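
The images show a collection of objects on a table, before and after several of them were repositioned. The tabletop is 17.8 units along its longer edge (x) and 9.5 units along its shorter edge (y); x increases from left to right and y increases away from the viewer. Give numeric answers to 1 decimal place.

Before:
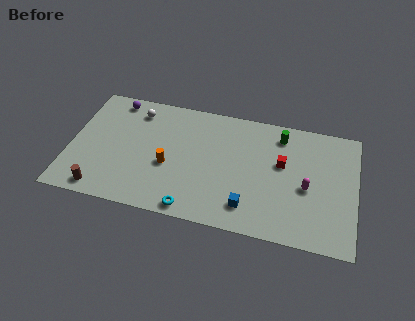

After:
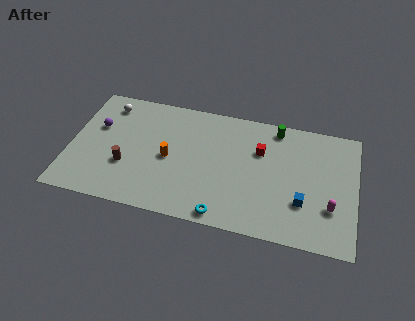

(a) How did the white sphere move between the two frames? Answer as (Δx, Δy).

(-1.8, 0.1)

From the two frames, the white sphere sits at roughly (3.9, 7.8) before and (2.1, 7.9) after.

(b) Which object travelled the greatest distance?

the blue cube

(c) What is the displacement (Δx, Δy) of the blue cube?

(3.3, 1.1)

The blue cube started near (11.3, 1.9) and ended near (14.6, 3.0).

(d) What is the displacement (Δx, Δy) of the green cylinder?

(-0.3, 0.5)

The green cylinder was at about (13.0, 7.9) and moved to about (12.7, 8.4).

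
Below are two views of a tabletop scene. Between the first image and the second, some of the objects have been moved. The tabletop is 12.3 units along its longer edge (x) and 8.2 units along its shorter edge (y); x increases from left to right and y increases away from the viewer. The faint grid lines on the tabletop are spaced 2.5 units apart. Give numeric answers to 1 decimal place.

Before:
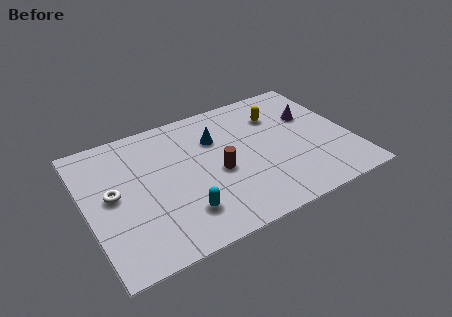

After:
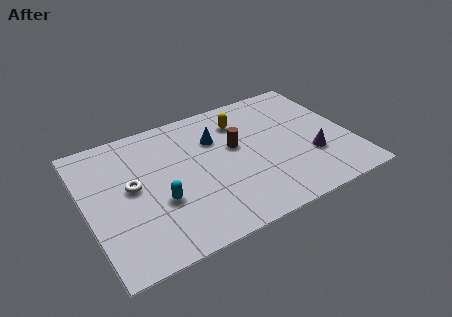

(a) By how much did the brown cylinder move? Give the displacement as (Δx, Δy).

(1.0, 1.2)

The brown cylinder started near (6.0, 3.6) and ended near (7.0, 4.8).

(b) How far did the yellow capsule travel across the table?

1.7

The yellow capsule was near (9.2, 6.0) before and (7.5, 6.3) after, so it travelled √(1.7² + 0.3²) ≈ 1.7 units.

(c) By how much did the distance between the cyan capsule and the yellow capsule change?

-1.1

The distance was about 6.5 in the first image and 5.4 in the second, so they moved 1.1 units closer together.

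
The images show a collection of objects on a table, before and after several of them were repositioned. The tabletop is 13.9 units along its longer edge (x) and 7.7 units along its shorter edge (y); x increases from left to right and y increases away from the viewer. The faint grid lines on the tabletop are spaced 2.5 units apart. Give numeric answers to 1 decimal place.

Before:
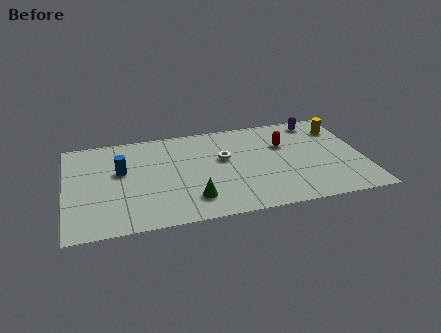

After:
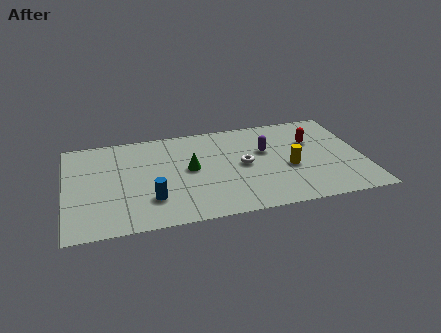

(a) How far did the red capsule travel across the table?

1.3

The red capsule moved from about (10.3, 5.1) to (11.6, 5.1), a distance of √(1.3² + 0.0²) ≈ 1.3.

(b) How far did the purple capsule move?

3.2

The purple capsule moved from about (12.0, 6.7) to (9.4, 4.8), a distance of √(2.6² + 1.9²) ≈ 3.2.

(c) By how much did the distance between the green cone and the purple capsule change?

-4.3

The distance was about 8.0 in the first image and 3.7 in the second, so they moved 4.3 units closer together.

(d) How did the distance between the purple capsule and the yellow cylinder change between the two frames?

+0.6

Before: roughly 1.3 units apart; after: 1.9. That's 0.6 units further apart.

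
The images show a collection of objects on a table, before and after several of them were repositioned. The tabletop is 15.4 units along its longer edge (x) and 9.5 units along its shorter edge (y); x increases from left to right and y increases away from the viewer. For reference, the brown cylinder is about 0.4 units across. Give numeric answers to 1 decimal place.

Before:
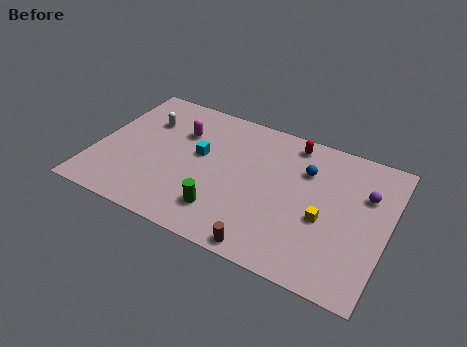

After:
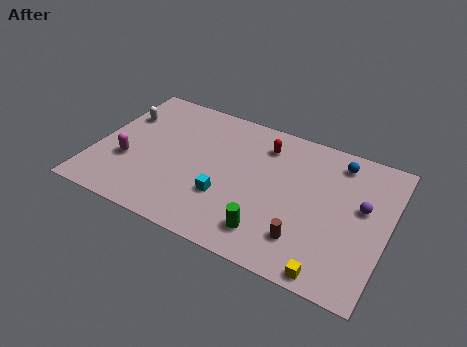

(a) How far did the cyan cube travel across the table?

2.9

From (5.4, 5.4) to (7.1, 3.1), the cyan cube covered √(1.7² + 2.3²) ≈ 2.9 units.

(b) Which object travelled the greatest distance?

the magenta capsule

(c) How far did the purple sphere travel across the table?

0.9

From (14.1, 6.4) to (14.0, 5.5), the purple sphere covered √(0.1² + 0.9²) ≈ 0.9 units.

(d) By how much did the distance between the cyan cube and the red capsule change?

-0.8

The distance was about 5.4 in the first image and 4.6 in the second, so they moved 0.8 units closer together.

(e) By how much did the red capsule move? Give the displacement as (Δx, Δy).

(-1.4, -0.8)

From the two frames, the red capsule sits at roughly (10.0, 8.3) before and (8.6, 7.5) after.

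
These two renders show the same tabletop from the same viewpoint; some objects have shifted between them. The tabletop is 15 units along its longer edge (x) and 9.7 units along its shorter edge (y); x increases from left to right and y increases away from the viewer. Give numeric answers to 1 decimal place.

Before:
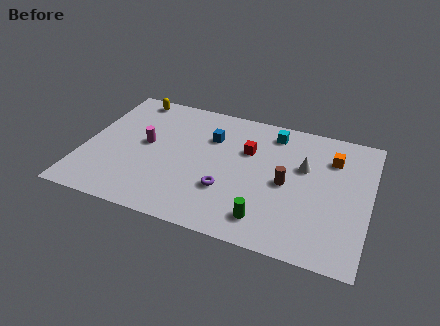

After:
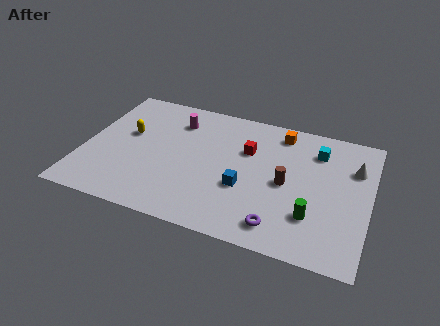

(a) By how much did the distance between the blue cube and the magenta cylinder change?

+1.9

The distance was about 3.7 in the first image and 5.6 in the second, so they moved 1.9 units further apart.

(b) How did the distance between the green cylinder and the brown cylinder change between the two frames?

-0.6

The distance was about 3.0 in the first image and 2.4 in the second, so they moved 0.6 units closer together.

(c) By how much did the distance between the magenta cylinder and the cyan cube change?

+0.3

The distance was about 7.2 in the first image and 7.5 in the second, so they moved 0.3 units further apart.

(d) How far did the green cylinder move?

2.5

The green cylinder was near (9.9, 1.7) before and (12.2, 2.7) after, so it travelled √(2.3² + 1.0²) ≈ 2.5 units.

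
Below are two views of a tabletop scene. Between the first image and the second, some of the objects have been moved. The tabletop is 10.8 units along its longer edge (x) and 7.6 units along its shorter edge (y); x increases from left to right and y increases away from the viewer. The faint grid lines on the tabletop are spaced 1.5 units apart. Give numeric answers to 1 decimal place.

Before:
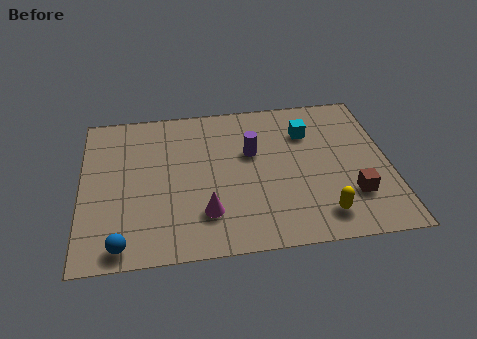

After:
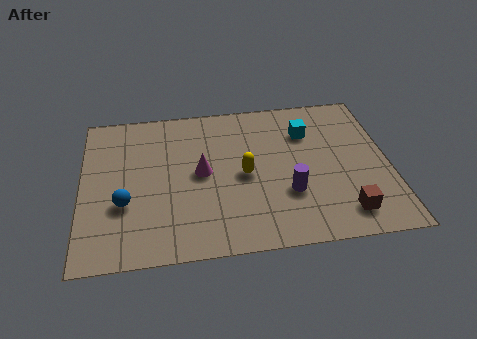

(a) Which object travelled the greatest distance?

the yellow capsule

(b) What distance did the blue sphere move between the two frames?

1.9

The blue sphere was near (1.4, 0.8) before and (1.5, 2.7) after, so it travelled √(0.1² + 1.9²) ≈ 1.9 units.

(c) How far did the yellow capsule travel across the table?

3.5

The yellow capsule moved from about (8.3, 1.3) to (5.7, 3.6), a distance of √(2.6² + 2.3²) ≈ 3.5.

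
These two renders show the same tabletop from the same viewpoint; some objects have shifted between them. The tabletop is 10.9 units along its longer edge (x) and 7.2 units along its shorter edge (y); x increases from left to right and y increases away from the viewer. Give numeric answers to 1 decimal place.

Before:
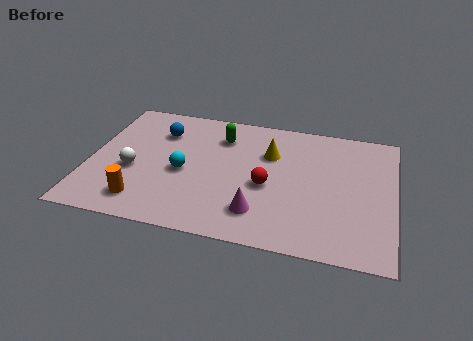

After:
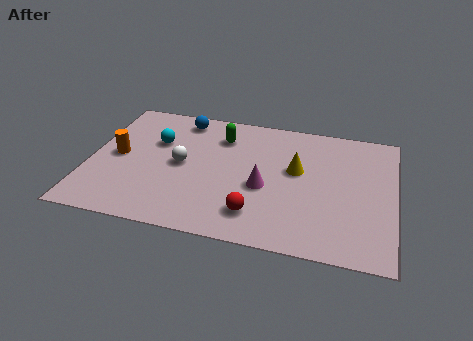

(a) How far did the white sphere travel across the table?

1.8

The white sphere moved from about (1.6, 2.9) to (3.3, 3.6), a distance of √(1.7² + 0.7²) ≈ 1.8.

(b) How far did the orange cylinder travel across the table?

2.5

From (2.1, 1.3) to (1.0, 3.6), the orange cylinder covered √(1.1² + 2.3²) ≈ 2.5 units.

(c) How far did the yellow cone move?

1.2

The yellow cone moved from about (6.4, 4.9) to (7.4, 4.2), a distance of √(1.0² + 0.7²) ≈ 1.2.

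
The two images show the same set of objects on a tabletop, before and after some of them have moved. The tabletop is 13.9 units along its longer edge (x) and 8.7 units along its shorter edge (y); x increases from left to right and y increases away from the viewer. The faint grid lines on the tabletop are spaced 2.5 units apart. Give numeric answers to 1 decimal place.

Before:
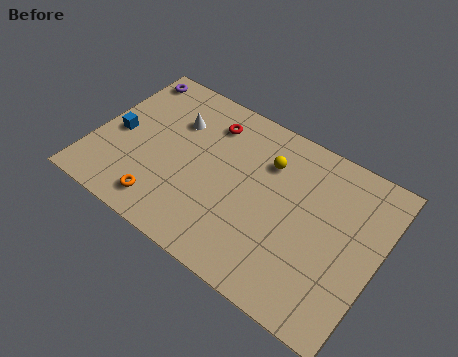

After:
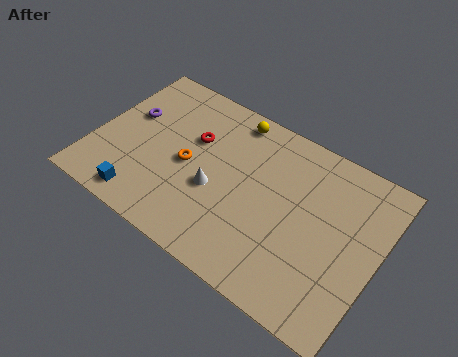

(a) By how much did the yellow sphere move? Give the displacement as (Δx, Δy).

(-2.0, 1.4)

From the two frames, the yellow sphere sits at roughly (8.2, 6.3) before and (6.2, 7.7) after.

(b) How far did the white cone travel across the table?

3.6

From (3.6, 6.1) to (6.1, 3.5), the white cone covered √(2.5² + 2.6²) ≈ 3.6 units.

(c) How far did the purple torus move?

2.4

From (0.9, 7.6) to (1.4, 5.3), the purple torus covered √(0.5² + 2.3²) ≈ 2.4 units.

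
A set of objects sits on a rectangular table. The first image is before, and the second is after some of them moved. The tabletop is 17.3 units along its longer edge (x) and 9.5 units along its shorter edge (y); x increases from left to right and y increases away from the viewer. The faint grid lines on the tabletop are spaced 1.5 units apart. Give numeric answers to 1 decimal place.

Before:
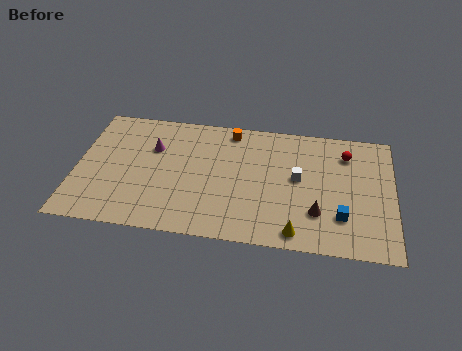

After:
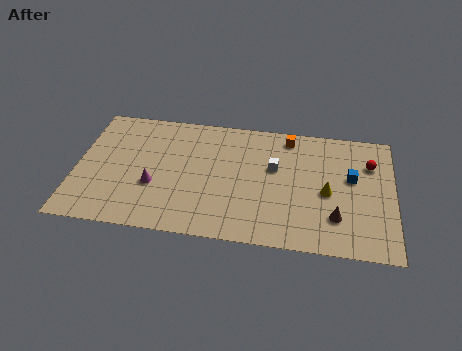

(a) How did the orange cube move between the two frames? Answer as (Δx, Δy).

(3.2, -0.1)

The orange cube was at about (8.3, 8.4) and moved to about (11.5, 8.3).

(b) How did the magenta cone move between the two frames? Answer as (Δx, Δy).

(0.2, -2.9)

The magenta cone started near (4.1, 6.4) and ended near (4.3, 3.5).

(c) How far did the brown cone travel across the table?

1.0

The brown cone was near (13.2, 2.7) before and (14.2, 2.5) after, so it travelled √(1.0² + 0.2²) ≈ 1.0 units.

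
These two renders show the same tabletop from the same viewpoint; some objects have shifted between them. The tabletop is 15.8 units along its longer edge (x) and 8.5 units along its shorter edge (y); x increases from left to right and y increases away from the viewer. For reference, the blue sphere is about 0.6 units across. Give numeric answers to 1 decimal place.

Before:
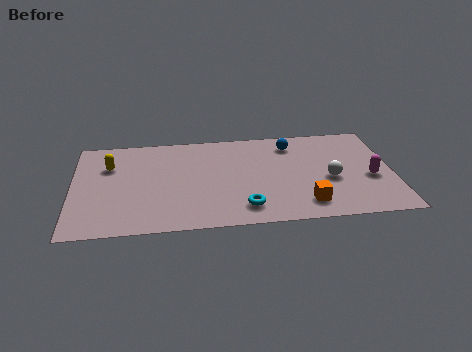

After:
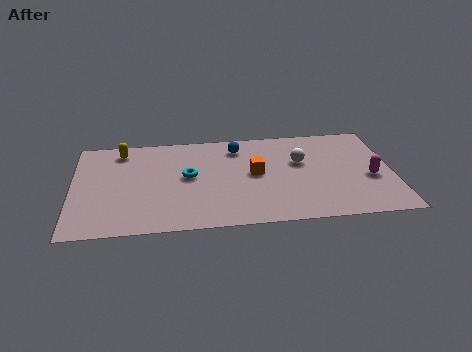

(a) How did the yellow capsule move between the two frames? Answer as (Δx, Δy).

(0.6, 1.3)

The yellow capsule started near (1.8, 5.9) and ended near (2.4, 7.2).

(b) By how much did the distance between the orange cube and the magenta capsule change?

+2.0

They were about 3.8 units apart before and 5.8 after — 2.0 units further apart.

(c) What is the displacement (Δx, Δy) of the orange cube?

(-2.4, 2.9)

The orange cube started near (11.4, 1.6) and ended near (9.0, 4.5).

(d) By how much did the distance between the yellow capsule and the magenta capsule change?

-0.3

They were about 13.1 units apart before and 12.8 after — 0.3 units closer together.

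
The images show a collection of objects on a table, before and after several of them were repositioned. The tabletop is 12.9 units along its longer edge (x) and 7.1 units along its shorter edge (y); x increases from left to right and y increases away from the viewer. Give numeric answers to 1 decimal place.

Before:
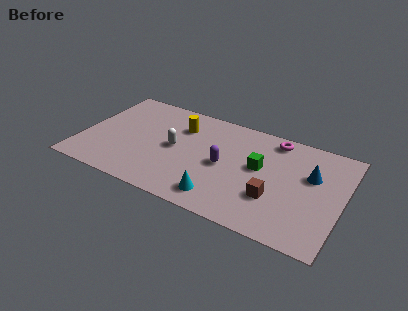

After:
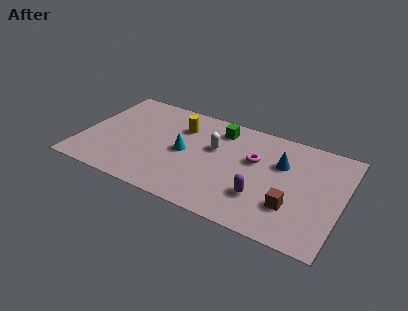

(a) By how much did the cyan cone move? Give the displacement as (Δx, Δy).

(-2.1, 2.3)

The cyan cone was at about (7.2, 1.2) and moved to about (5.1, 3.5).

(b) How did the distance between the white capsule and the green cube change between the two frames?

-2.8

Before: roughly 4.2 units apart; after: 1.4. That's 2.8 units closer together.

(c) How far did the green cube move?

2.8

The green cube was near (8.8, 4.0) before and (6.6, 5.8) after, so it travelled √(2.2² + 1.8²) ≈ 2.8 units.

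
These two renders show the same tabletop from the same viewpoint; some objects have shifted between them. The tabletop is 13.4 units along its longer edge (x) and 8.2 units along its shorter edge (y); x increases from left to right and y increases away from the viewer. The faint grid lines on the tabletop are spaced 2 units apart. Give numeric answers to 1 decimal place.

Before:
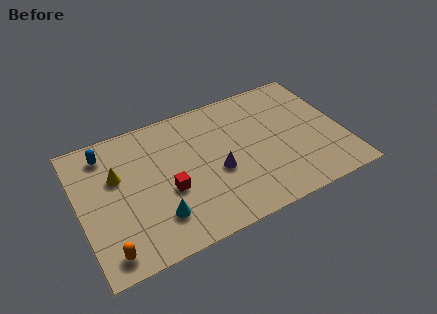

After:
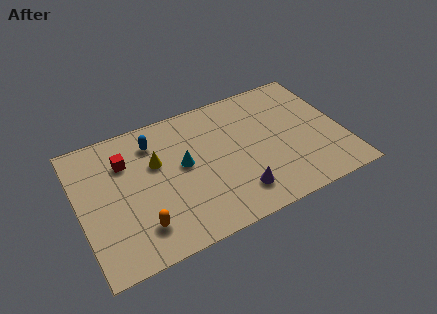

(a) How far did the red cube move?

3.2

The red cube moved from about (4.4, 3.3) to (2.5, 5.9), a distance of √(1.9² + 2.6²) ≈ 3.2.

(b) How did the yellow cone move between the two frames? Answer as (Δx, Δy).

(2.0, 0.0)

The yellow cone started near (2.0, 5.2) and ended near (4.0, 5.2).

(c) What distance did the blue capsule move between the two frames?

2.4

The blue capsule moved from about (1.6, 6.8) to (4.0, 6.5), a distance of √(2.4² + 0.3²) ≈ 2.4.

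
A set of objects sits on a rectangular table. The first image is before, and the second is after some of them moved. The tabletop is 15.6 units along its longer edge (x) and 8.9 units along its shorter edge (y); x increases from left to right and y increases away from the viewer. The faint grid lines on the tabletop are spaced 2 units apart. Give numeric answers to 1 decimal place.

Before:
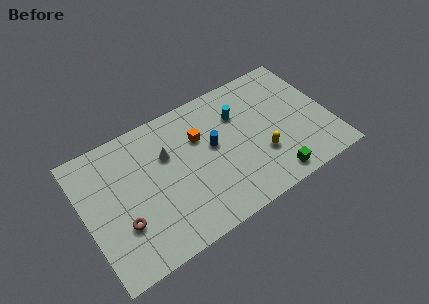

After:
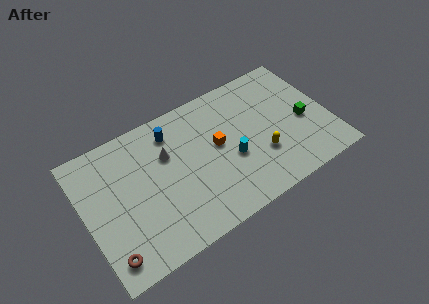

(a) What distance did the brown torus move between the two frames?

1.9

The brown torus moved from about (2.1, 2.9) to (1.0, 1.4), a distance of √(1.1² + 1.5²) ≈ 1.9.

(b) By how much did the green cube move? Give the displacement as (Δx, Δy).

(2.6, 2.8)

The green cube was at about (11.4, 1.1) and moved to about (14.0, 3.9).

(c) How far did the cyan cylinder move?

2.8

From (10.1, 6.3) to (9.2, 3.6), the cyan cylinder covered √(0.9² + 2.7²) ≈ 2.8 units.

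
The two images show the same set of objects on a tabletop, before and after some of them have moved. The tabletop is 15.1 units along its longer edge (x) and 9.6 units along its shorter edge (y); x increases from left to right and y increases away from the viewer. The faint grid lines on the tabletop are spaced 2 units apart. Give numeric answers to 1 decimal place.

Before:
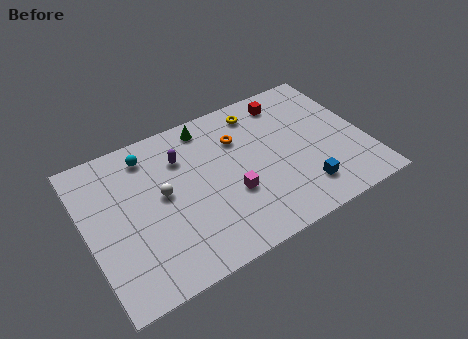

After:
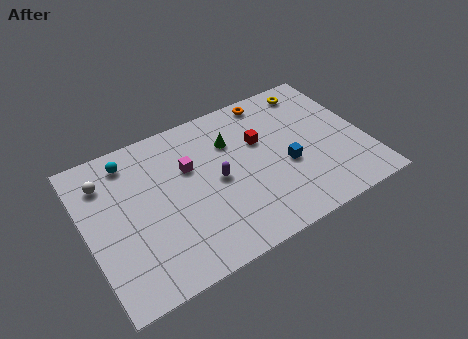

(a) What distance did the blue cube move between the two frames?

2.0

The blue cube moved from about (11.3, 2.0) to (10.7, 3.9), a distance of √(0.6² + 1.9²) ≈ 2.0.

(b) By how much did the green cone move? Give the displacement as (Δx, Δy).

(1.1, -1.6)

From the two frames, the green cone sits at roughly (7.0, 8.4) before and (8.1, 6.8) after.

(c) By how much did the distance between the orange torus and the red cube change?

-0.5

Before: roughly 3.2 units apart; after: 2.7. That's 0.5 units closer together.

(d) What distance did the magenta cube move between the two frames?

3.3

From (7.6, 3.5) to (5.7, 6.2), the magenta cube covered √(1.9² + 2.7²) ≈ 3.3 units.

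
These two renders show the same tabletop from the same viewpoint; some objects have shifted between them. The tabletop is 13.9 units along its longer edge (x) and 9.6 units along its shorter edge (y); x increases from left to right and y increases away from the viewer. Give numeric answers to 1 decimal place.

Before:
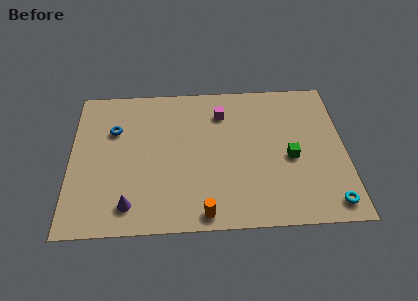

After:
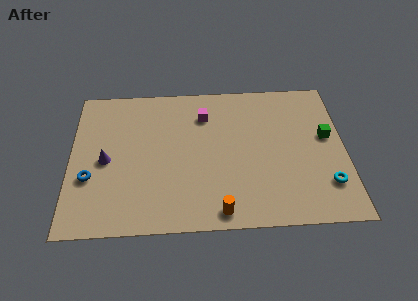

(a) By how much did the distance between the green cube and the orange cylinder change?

+1.6

The distance was about 5.5 in the first image and 7.1 in the second, so they moved 1.6 units further apart.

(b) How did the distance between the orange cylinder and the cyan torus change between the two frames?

-0.7

The distance was about 6.3 in the first image and 5.6 in the second, so they moved 0.7 units closer together.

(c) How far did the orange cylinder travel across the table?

0.8

From (6.7, 0.9) to (7.5, 1.0), the orange cylinder covered √(0.8² + 0.1²) ≈ 0.8 units.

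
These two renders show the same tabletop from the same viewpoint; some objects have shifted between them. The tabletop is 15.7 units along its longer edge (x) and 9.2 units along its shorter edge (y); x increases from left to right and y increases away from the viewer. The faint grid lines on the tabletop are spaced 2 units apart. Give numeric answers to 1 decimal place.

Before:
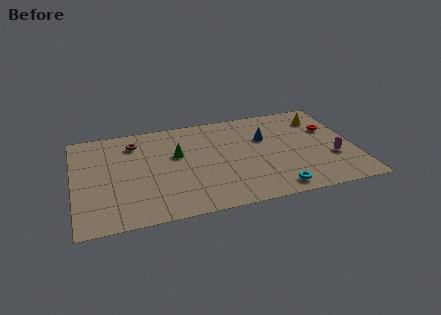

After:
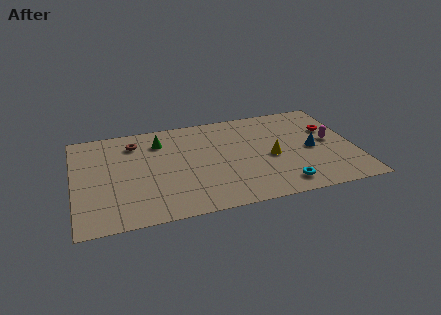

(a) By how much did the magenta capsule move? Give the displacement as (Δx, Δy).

(0.0, 1.6)

The magenta capsule started near (14.4, 3.2) and ended near (14.4, 4.8).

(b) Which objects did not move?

the brown torus and the red torus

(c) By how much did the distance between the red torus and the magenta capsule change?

-1.6

Before: roughly 2.8 units apart; after: 1.2. That's 1.6 units closer together.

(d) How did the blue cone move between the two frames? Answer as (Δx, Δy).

(2.5, -1.7)

From the two frames, the blue cone sits at roughly (10.8, 6.0) before and (13.3, 4.3) after.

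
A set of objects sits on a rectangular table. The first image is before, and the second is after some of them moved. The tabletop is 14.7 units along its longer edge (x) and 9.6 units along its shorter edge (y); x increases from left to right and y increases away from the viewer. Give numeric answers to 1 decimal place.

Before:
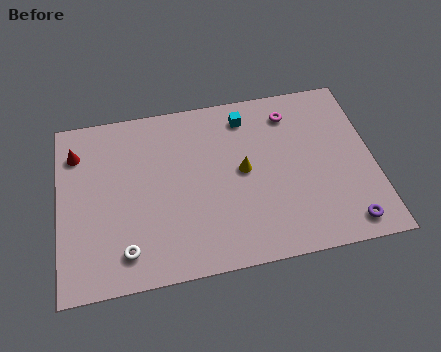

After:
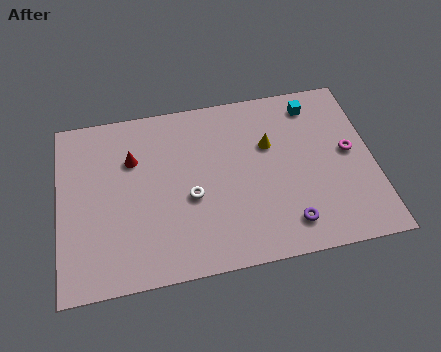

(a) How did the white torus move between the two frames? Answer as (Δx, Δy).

(3.1, 2.3)

From the two frames, the white torus sits at roughly (3.0, 1.7) before and (6.1, 4.0) after.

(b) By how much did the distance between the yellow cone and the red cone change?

-1.7

Before: roughly 8.1 units apart; after: 6.4. That's 1.7 units closer together.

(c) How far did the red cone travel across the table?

2.7

The red cone was near (0.9, 7.4) before and (3.5, 6.6) after, so it travelled √(2.6² + 0.8²) ≈ 2.7 units.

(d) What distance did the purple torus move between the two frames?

2.7

The purple torus moved from about (13.2, 1.2) to (10.5, 1.7), a distance of √(2.7² + 0.5²) ≈ 2.7.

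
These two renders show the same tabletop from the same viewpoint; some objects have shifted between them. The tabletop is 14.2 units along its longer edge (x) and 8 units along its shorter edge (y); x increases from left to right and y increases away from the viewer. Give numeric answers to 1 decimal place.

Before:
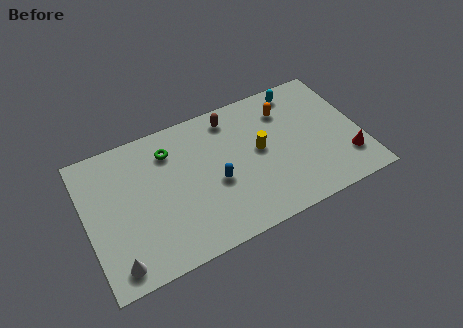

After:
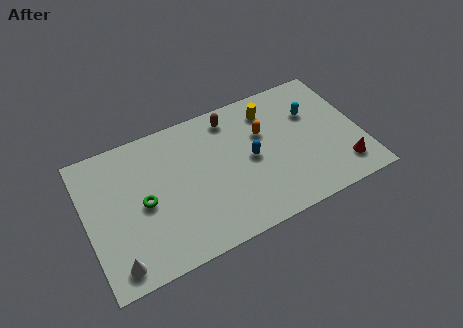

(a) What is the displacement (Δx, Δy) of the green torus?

(-1.6, -2.4)

The green torus started near (4.5, 6.2) and ended near (2.9, 3.8).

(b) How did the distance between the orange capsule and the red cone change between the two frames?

+0.3

They were about 4.9 units apart before and 5.2 after — 0.3 units further apart.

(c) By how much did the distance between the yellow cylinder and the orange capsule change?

-1.1

They were about 2.4 units apart before and 1.3 after — 1.1 units closer together.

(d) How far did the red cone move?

0.5

The red cone was near (13.3, 2.0) before and (13.0, 1.6) after, so it travelled √(0.3² + 0.4²) ≈ 0.5 units.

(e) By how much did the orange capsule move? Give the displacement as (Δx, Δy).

(-1.3, -0.9)

From the two frames, the orange capsule sits at roughly (10.6, 6.1) before and (9.3, 5.2) after.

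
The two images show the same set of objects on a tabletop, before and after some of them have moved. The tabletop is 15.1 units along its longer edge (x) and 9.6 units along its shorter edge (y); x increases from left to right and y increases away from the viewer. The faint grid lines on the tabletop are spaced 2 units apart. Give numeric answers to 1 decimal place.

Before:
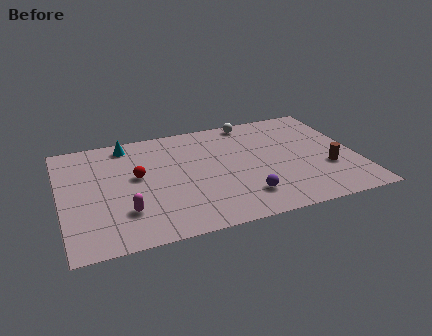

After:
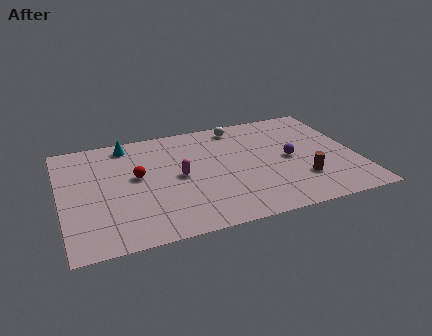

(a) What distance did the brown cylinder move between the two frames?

1.5

The brown cylinder moved from about (13.5, 3.3) to (12.1, 2.7), a distance of √(1.4² + 0.6²) ≈ 1.5.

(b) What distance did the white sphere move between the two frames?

0.8

The white sphere moved from about (10.1, 8.7) to (9.4, 8.4), a distance of √(0.7² + 0.3²) ≈ 0.8.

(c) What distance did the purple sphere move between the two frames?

3.7

From (9.1, 2.1) to (11.7, 4.7), the purple sphere covered √(2.6² + 2.6²) ≈ 3.7 units.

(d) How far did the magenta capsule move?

3.6

The magenta capsule was near (3.1, 2.6) before and (6.0, 4.8) after, so it travelled √(2.9² + 2.2²) ≈ 3.6 units.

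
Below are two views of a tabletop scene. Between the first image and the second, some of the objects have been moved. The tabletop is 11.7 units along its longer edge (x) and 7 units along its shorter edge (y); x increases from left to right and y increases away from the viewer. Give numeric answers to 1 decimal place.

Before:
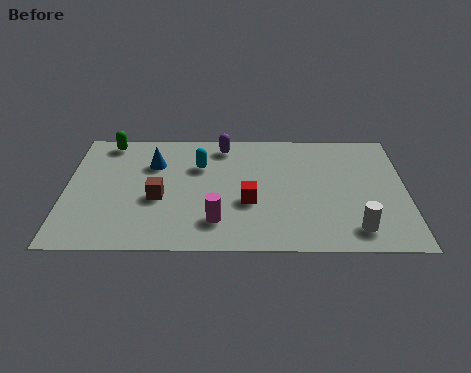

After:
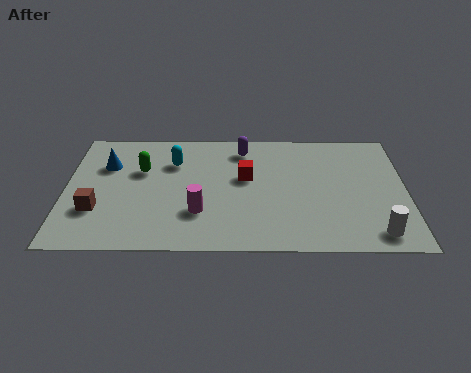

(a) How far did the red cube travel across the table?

1.4

The red cube moved from about (6.3, 2.7) to (6.2, 4.1), a distance of √(0.1² + 1.4²) ≈ 1.4.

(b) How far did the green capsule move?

2.1

The green capsule was near (1.4, 6.2) before and (2.6, 4.5) after, so it travelled √(1.2² + 1.7²) ≈ 2.1 units.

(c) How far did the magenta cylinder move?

0.8

The magenta cylinder was near (5.2, 1.6) before and (4.6, 2.1) after, so it travelled √(0.6² + 0.5²) ≈ 0.8 units.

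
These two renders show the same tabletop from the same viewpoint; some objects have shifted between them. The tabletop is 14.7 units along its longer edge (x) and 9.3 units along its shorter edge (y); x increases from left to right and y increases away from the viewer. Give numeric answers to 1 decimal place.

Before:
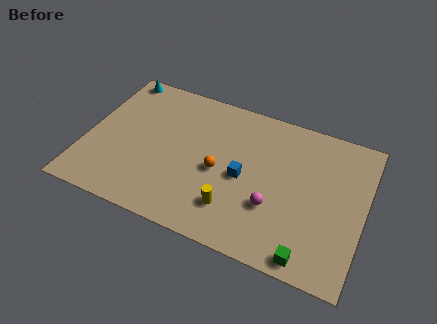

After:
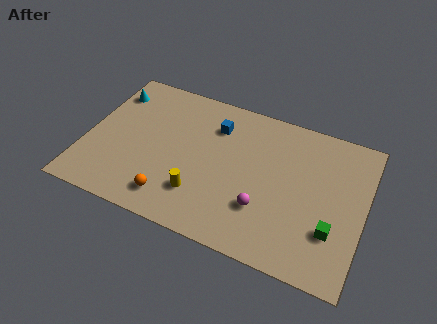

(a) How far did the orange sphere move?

3.4

The orange sphere was near (7.1, 4.2) before and (4.9, 1.6) after, so it travelled √(2.2² + 2.6²) ≈ 3.4 units.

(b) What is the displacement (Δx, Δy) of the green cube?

(1.0, 1.9)

The green cube was at about (12.2, 0.9) and moved to about (13.2, 2.8).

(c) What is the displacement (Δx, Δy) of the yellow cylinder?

(-1.8, 0.2)

The yellow cylinder started near (8.1, 2.2) and ended near (6.3, 2.4).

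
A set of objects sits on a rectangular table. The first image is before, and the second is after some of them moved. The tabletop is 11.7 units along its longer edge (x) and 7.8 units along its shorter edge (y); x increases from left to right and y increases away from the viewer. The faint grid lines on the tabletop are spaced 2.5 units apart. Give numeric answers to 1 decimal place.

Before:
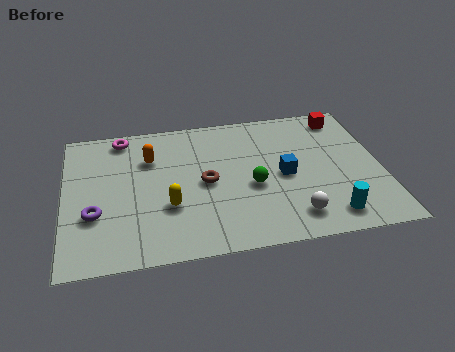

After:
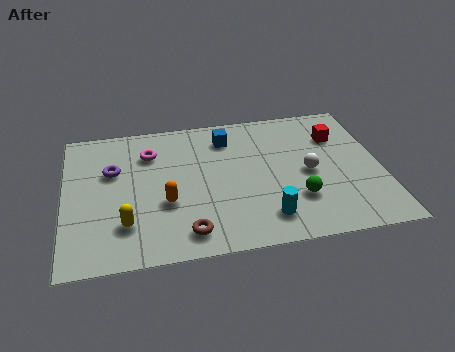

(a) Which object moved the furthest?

the blue cube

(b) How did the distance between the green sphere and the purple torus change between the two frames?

+1.4

Before: roughly 5.8 units apart; after: 7.2. That's 1.4 units further apart.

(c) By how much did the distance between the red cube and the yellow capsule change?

+1.0

The distance was about 7.8 in the first image and 8.8 in the second, so they moved 1.0 units further apart.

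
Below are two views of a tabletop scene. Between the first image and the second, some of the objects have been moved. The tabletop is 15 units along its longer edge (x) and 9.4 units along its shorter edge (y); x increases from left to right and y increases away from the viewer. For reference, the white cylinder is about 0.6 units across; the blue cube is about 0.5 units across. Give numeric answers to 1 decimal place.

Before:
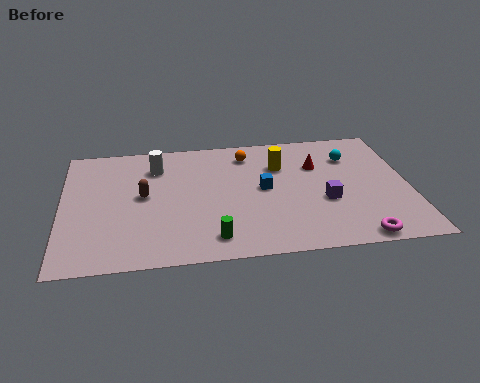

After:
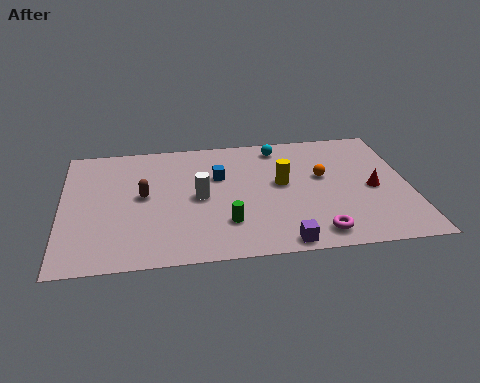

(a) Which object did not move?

the brown capsule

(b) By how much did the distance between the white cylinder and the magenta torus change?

-4.7

They were about 10.6 units apart before and 5.9 after — 4.7 units closer together.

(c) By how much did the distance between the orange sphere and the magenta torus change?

-4.0

They were about 8.2 units apart before and 4.2 after — 4.0 units closer together.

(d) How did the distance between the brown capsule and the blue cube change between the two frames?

-1.7

Before: roughly 5.2 units apart; after: 3.5. That's 1.7 units closer together.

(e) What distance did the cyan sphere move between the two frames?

3.3

The cyan sphere was near (12.6, 6.9) before and (9.5, 8.1) after, so it travelled √(3.1² + 1.2²) ≈ 3.3 units.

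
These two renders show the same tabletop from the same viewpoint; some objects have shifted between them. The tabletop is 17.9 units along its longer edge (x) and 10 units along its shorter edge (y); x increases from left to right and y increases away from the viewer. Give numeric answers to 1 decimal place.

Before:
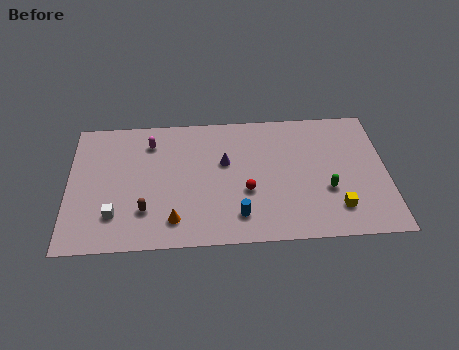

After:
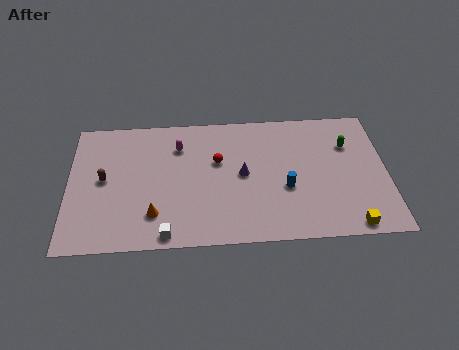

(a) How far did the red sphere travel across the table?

2.9

The red sphere moved from about (10.0, 3.8) to (8.4, 6.2), a distance of √(1.6² + 2.4²) ≈ 2.9.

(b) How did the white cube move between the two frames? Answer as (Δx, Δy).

(2.9, -1.6)

The white cube was at about (2.6, 2.5) and moved to about (5.5, 0.9).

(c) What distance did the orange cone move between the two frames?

1.2

The orange cone was near (5.9, 1.9) before and (4.8, 2.4) after, so it travelled √(1.1² + 0.5²) ≈ 1.2 units.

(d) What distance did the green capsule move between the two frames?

3.6

From (14.5, 3.6) to (15.8, 7.0), the green capsule covered √(1.3² + 3.4²) ≈ 3.6 units.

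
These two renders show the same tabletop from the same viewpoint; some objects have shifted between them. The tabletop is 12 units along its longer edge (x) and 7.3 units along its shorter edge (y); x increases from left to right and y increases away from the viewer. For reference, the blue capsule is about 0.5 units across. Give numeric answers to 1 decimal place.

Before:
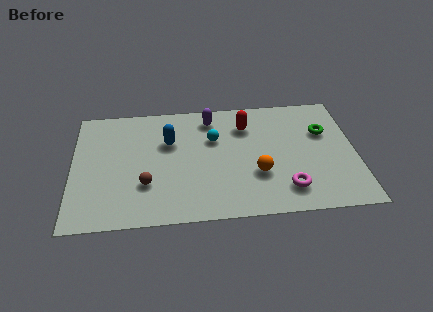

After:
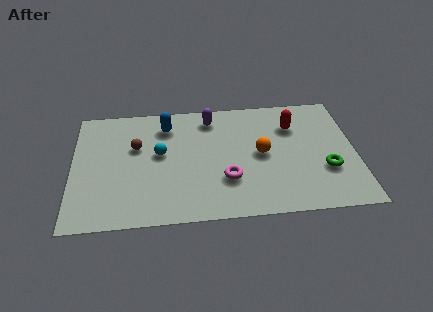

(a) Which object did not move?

the purple capsule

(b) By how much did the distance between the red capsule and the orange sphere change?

-0.9

Before: roughly 3.0 units apart; after: 2.1. That's 0.9 units closer together.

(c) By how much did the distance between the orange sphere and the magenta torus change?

+0.5

The distance was about 1.6 in the first image and 2.1 in the second, so they moved 0.5 units further apart.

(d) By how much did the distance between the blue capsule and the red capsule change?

+2.0

Before: roughly 3.4 units apart; after: 5.4. That's 2.0 units further apart.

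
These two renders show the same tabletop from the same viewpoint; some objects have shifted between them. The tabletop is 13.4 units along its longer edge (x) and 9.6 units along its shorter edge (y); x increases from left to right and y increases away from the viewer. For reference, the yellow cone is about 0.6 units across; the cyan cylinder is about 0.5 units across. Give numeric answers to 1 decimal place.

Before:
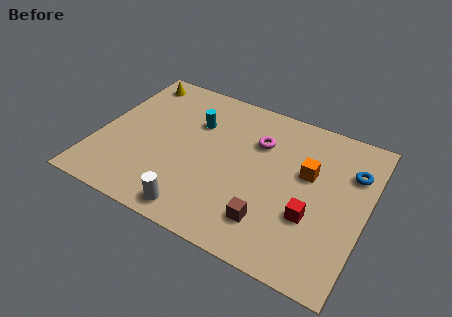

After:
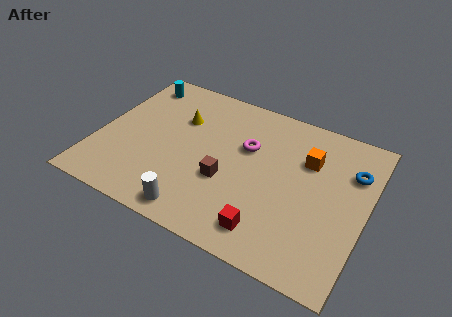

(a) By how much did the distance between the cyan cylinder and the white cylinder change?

+2.6

They were about 5.6 units apart before and 8.2 after — 2.6 units further apart.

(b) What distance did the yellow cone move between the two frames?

3.2

From (1.2, 8.3) to (3.8, 6.5), the yellow cone covered √(2.6² + 1.8²) ≈ 3.2 units.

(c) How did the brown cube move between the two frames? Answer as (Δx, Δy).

(-2.4, 1.5)

The brown cube was at about (9.0, 2.1) and moved to about (6.6, 3.6).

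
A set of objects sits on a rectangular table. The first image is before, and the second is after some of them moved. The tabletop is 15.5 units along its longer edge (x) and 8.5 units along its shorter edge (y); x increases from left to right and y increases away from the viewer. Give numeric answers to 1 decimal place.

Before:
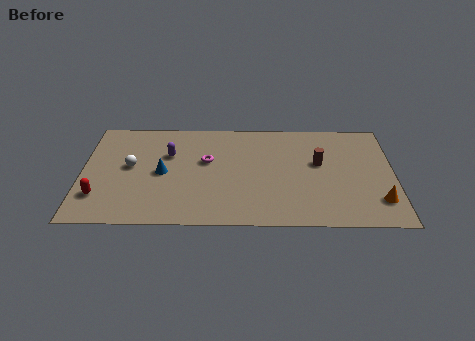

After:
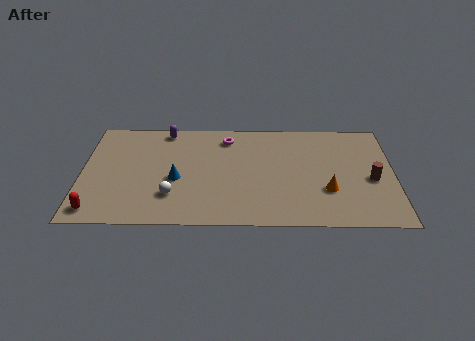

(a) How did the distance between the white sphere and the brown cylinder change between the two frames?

+0.6

They were about 9.4 units apart before and 10.0 after — 0.6 units further apart.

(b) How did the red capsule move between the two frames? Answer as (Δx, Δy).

(-0.1, -1.1)

From the two frames, the red capsule sits at roughly (0.9, 2.2) before and (0.8, 1.1) after.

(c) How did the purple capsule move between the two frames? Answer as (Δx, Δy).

(-0.2, 2.0)

The purple capsule was at about (4.3, 5.6) and moved to about (4.1, 7.6).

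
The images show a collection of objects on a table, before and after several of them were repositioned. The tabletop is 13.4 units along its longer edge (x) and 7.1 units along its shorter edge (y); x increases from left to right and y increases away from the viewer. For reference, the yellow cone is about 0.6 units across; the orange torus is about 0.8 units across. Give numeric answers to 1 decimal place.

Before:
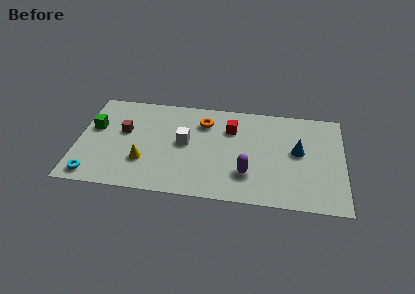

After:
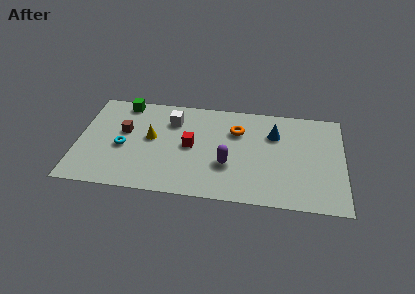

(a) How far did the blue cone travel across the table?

1.6

The blue cone moved from about (11.1, 3.9) to (9.9, 5.0), a distance of √(1.2² + 1.1²) ≈ 1.6.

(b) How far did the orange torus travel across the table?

1.7

The orange torus was near (6.3, 5.4) before and (8.0, 5.0) after, so it travelled √(1.7² + 0.4²) ≈ 1.7 units.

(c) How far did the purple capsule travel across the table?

1.1

The purple capsule was near (8.6, 2.0) before and (7.6, 2.5) after, so it travelled √(1.0² + 0.5²) ≈ 1.1 units.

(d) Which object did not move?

the brown cube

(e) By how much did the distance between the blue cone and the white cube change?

-0.5

They were about 5.7 units apart before and 5.2 after — 0.5 units closer together.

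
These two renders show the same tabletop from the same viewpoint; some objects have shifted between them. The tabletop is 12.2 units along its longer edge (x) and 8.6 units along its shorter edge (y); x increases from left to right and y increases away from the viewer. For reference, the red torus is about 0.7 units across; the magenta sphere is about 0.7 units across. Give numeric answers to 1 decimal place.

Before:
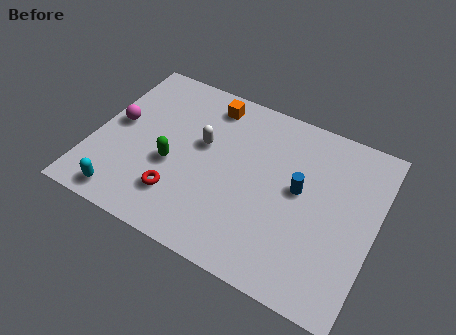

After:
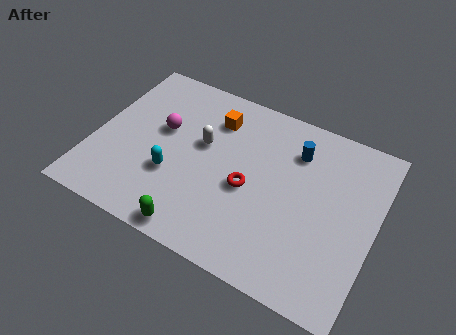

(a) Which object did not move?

the white capsule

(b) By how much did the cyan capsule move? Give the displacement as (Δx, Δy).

(1.8, 2.0)

From the two frames, the cyan capsule sits at roughly (1.8, 1.0) before and (3.6, 3.0) after.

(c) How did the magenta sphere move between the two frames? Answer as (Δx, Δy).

(1.9, 0.5)

The magenta sphere was at about (0.9, 4.6) and moved to about (2.8, 5.1).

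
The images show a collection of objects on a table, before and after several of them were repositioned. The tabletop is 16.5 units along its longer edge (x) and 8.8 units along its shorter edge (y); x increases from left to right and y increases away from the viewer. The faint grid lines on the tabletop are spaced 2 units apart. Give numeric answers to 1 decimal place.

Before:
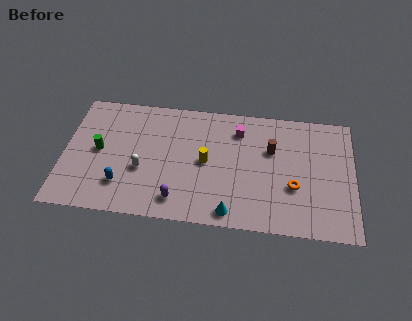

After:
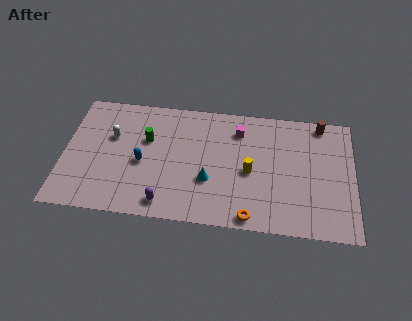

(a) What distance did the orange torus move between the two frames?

3.4

From (13.1, 3.2) to (10.7, 0.8), the orange torus covered √(2.4² + 2.4²) ≈ 3.4 units.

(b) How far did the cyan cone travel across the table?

2.5

From (9.6, 1.0) to (8.3, 3.1), the cyan cone covered √(1.3² + 2.1²) ≈ 2.5 units.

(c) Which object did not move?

the magenta cube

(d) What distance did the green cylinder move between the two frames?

2.9

The green cylinder was near (2.0, 4.5) before and (4.7, 5.6) after, so it travelled √(2.7² + 1.1²) ≈ 2.9 units.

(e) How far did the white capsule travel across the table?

2.8

The white capsule was near (4.5, 3.4) before and (2.7, 5.6) after, so it travelled √(1.8² + 2.2²) ≈ 2.8 units.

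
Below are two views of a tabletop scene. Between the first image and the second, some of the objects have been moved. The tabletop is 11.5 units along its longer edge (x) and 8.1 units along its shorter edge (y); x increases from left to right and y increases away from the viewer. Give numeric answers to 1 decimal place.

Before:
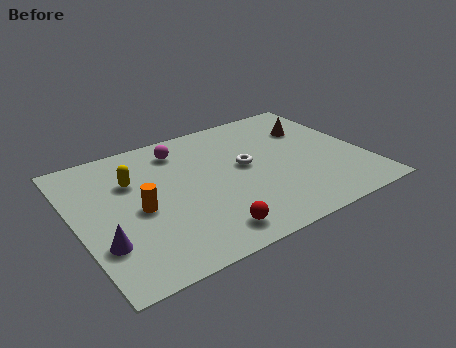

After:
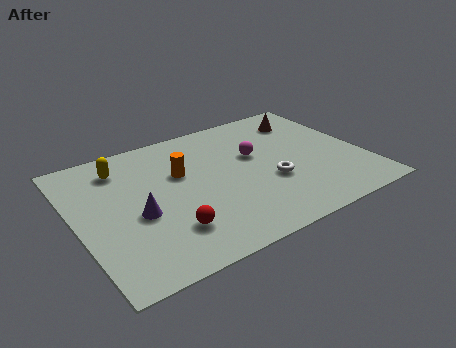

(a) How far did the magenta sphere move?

3.3

The magenta sphere was near (4.5, 6.6) before and (7.3, 4.9) after, so it travelled √(2.8² + 1.7²) ≈ 3.3 units.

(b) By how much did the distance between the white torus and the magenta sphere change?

-1.3

They were about 3.2 units apart before and 1.9 after — 1.3 units closer together.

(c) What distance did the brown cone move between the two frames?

0.7

The brown cone moved from about (9.8, 5.7) to (9.7, 6.4), a distance of √(0.1² + 0.7²) ≈ 0.7.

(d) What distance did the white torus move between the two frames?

1.6

From (6.8, 4.4) to (7.6, 3.0), the white torus covered √(0.8² + 1.4²) ≈ 1.6 units.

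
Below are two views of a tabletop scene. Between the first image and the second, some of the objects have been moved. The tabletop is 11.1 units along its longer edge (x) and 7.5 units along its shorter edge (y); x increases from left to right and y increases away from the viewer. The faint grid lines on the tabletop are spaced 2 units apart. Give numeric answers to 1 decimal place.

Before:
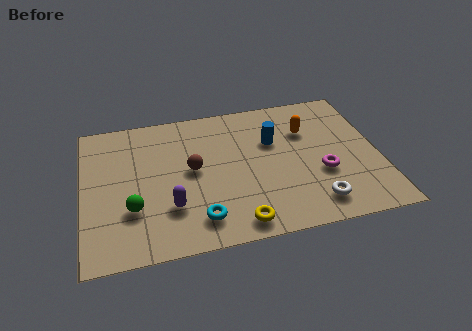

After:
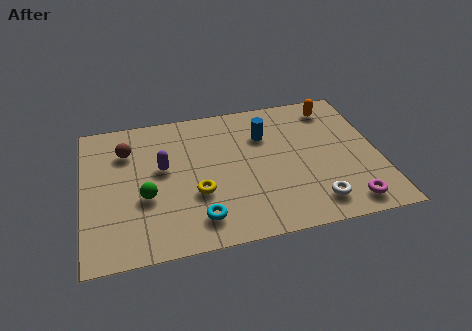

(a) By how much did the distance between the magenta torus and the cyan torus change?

+0.6

The distance was about 4.9 in the first image and 5.5 in the second, so they moved 0.6 units further apart.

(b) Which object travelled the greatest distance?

the brown sphere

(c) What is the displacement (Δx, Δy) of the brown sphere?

(-2.4, 1.5)

The brown sphere was at about (4.1, 4.0) and moved to about (1.7, 5.5).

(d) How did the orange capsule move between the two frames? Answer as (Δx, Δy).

(1.1, 1.1)

The orange capsule started near (8.5, 5.2) and ended near (9.6, 6.3).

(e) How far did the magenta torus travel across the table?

2.0

The magenta torus was near (8.9, 2.8) before and (9.7, 1.0) after, so it travelled √(0.8² + 1.8²) ≈ 2.0 units.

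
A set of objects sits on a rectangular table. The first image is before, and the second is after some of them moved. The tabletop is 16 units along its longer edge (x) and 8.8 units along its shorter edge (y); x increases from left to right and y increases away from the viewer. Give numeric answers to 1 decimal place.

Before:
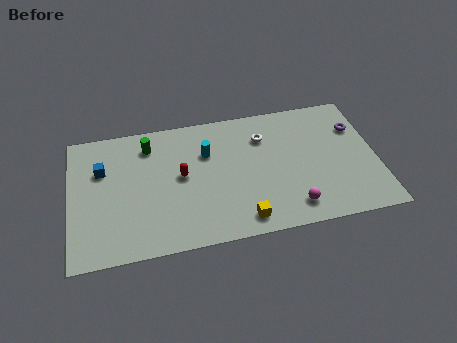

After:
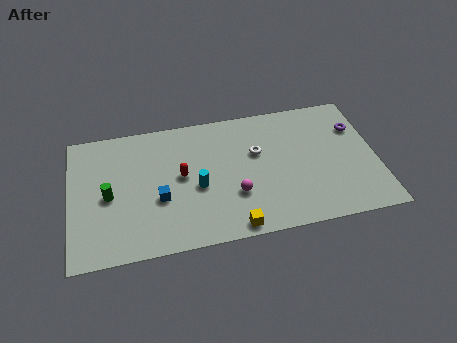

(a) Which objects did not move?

the red capsule and the purple torus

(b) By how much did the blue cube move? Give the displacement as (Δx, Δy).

(2.9, -2.5)

The blue cube started near (1.7, 5.9) and ended near (4.6, 3.4).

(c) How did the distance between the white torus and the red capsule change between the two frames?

-0.7

Before: roughly 4.8 units apart; after: 4.1. That's 0.7 units closer together.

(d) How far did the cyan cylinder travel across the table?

2.3

The cyan cylinder was near (7.2, 6.0) before and (6.6, 3.8) after, so it travelled √(0.6² + 2.2²) ≈ 2.3 units.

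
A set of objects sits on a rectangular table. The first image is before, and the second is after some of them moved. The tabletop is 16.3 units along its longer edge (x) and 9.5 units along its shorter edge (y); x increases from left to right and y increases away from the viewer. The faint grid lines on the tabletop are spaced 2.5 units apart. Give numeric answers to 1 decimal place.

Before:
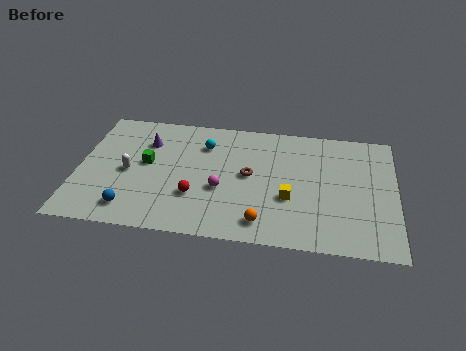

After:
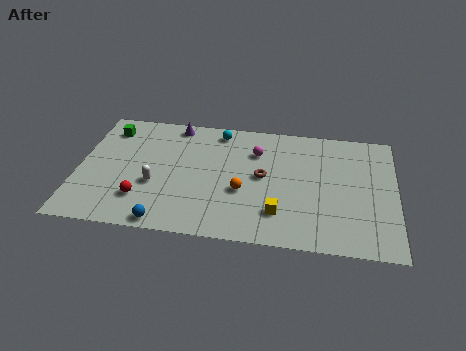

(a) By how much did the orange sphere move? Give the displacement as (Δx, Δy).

(-1.1, 2.2)

The orange sphere started near (9.6, 1.5) and ended near (8.5, 3.7).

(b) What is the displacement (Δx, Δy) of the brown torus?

(0.7, 0.0)

The brown torus started near (8.8, 5.0) and ended near (9.5, 5.0).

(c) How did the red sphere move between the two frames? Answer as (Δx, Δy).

(-2.7, -0.6)

From the two frames, the red sphere sits at roughly (6.1, 3.0) before and (3.4, 2.4) after.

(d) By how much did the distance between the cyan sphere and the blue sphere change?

+1.4

They were about 6.5 units apart before and 7.9 after — 1.4 units further apart.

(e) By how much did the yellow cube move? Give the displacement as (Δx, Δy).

(-0.5, -1.2)

The yellow cube was at about (10.9, 3.5) and moved to about (10.4, 2.3).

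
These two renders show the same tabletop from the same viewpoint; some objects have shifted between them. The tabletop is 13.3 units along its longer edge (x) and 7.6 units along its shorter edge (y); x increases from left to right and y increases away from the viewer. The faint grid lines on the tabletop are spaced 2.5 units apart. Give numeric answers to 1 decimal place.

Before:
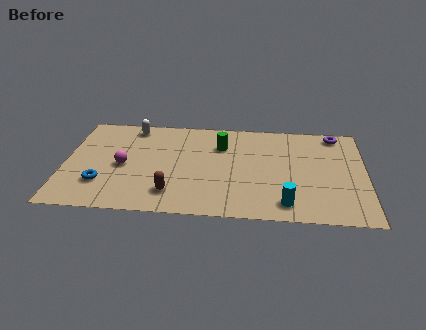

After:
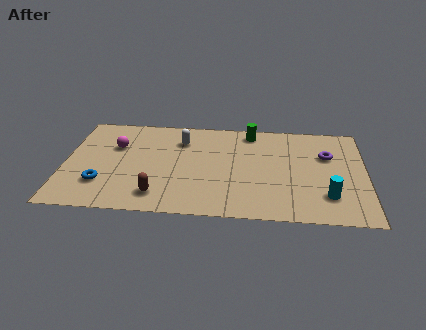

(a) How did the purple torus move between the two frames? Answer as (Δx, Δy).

(-0.4, -1.7)

The purple torus started near (12.0, 6.7) and ended near (11.6, 5.0).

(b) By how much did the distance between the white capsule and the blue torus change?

+0.3

They were about 4.7 units apart before and 5.0 after — 0.3 units further apart.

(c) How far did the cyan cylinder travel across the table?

1.9

The cyan cylinder was near (9.8, 1.2) before and (11.6, 1.9) after, so it travelled √(1.8² + 0.7²) ≈ 1.9 units.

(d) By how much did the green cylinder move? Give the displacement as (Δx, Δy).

(1.3, 1.2)

From the two frames, the green cylinder sits at roughly (6.9, 5.4) before and (8.2, 6.6) after.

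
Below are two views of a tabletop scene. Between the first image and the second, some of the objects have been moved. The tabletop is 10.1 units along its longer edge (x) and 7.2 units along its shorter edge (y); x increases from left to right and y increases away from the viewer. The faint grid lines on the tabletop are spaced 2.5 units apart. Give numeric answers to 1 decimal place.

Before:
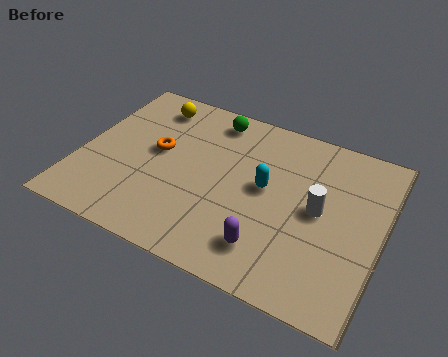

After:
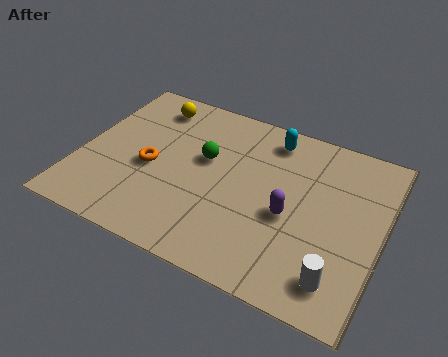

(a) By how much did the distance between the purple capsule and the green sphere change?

-2.1

They were about 5.3 units apart before and 3.2 after — 2.1 units closer together.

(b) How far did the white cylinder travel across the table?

2.6

The white cylinder was near (8.0, 3.7) before and (8.9, 1.3) after, so it travelled √(0.9² + 2.4²) ≈ 2.6 units.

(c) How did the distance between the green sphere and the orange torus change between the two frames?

-0.7

The distance was about 2.7 in the first image and 2.0 in the second, so they moved 0.7 units closer together.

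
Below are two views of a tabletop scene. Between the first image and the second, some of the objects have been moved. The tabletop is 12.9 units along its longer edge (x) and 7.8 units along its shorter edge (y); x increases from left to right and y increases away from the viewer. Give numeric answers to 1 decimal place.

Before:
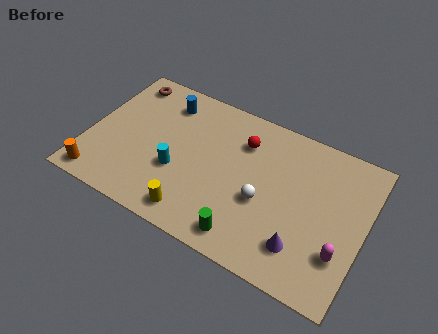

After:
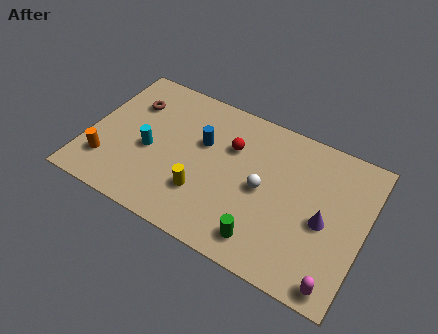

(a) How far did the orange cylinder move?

1.0

The orange cylinder moved from about (0.9, 0.9) to (1.1, 1.9), a distance of √(0.2² + 1.0²) ≈ 1.0.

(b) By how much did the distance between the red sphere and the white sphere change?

-0.6

The distance was about 2.9 in the first image and 2.3 in the second, so they moved 0.6 units closer together.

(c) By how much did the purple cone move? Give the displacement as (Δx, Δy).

(0.8, 1.7)

The purple cone was at about (10.3, 1.8) and moved to about (11.1, 3.5).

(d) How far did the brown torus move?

1.2

The brown torus moved from about (1.2, 6.7) to (1.7, 5.6), a distance of √(0.5² + 1.1²) ≈ 1.2.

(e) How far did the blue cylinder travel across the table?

2.4

From (3.2, 6.3) to (5.2, 4.9), the blue cylinder covered √(2.0² + 1.4²) ≈ 2.4 units.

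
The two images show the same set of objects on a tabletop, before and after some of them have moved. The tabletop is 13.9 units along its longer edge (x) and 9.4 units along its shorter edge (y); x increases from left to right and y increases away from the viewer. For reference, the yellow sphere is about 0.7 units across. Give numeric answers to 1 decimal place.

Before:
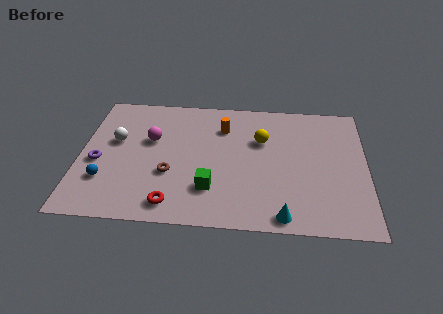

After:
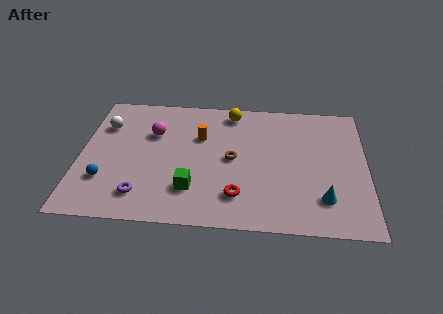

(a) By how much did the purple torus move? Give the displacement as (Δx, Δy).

(2.2, -2.2)

The purple torus was at about (0.9, 4.0) and moved to about (3.1, 1.8).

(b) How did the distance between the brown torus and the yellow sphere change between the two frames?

-1.7

Before: roughly 5.2 units apart; after: 3.5. That's 1.7 units closer together.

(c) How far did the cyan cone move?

2.3

The cyan cone moved from about (9.9, 0.9) to (11.8, 2.2), a distance of √(1.9² + 1.3²) ≈ 2.3.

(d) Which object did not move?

the blue sphere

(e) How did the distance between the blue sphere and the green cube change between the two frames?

-0.9

The distance was about 5.1 in the first image and 4.2 in the second, so they moved 0.9 units closer together.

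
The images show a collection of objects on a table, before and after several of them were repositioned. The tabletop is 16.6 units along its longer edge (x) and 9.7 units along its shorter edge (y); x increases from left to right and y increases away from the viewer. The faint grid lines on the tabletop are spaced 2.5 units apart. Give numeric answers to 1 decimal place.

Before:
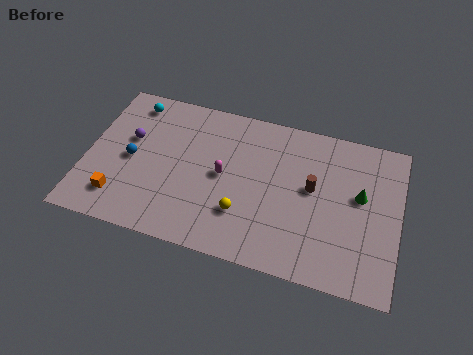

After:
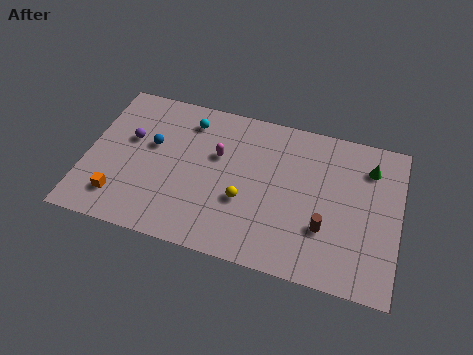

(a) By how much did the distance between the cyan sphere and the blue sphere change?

-0.9

Before: roughly 3.7 units apart; after: 2.8. That's 0.9 units closer together.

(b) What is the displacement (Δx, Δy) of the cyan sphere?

(3.1, -0.4)

The cyan sphere started near (2.1, 8.3) and ended near (5.2, 7.9).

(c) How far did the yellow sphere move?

0.8

The yellow sphere was near (8.5, 2.8) before and (8.5, 3.6) after, so it travelled √(0.0² + 0.8²) ≈ 0.8 units.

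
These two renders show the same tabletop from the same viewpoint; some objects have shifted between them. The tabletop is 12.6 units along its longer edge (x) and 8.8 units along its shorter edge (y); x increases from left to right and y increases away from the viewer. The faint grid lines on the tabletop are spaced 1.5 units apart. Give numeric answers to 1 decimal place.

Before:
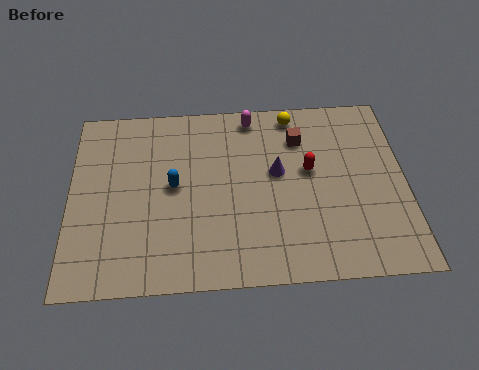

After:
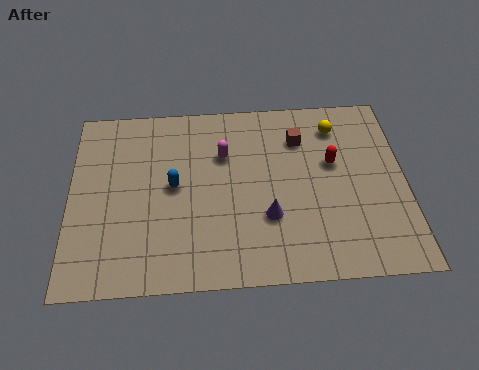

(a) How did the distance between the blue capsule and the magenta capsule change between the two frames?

-2.0

The distance was about 4.4 in the first image and 2.4 in the second, so they moved 2.0 units closer together.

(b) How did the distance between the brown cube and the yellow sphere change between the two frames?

+0.3

Before: roughly 1.2 units apart; after: 1.5. That's 0.3 units further apart.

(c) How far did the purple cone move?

2.1

The purple cone was near (7.8, 5.0) before and (7.4, 2.9) after, so it travelled √(0.4² + 2.1²) ≈ 2.1 units.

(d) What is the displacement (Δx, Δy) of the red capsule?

(0.9, 0.3)

The red capsule started near (9.0, 5.0) and ended near (9.9, 5.3).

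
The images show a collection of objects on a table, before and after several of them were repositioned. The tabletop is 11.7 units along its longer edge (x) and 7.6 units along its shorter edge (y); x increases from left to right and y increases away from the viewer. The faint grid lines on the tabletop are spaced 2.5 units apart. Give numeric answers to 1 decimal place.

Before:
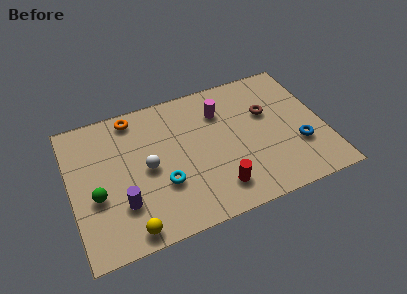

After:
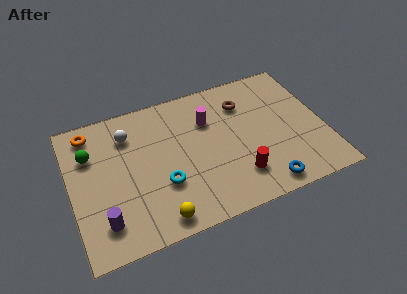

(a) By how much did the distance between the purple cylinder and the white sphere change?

+2.5

The distance was about 2.0 in the first image and 4.5 in the second, so they moved 2.5 units further apart.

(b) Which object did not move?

the cyan torus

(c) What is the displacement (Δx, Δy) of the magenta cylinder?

(-0.6, -0.3)

The magenta cylinder started near (7.1, 5.6) and ended near (6.5, 5.3).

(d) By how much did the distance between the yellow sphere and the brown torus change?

-1.3

They were about 7.9 units apart before and 6.6 after — 1.3 units closer together.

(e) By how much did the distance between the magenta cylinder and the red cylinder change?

-0.5

Before: roughly 4.1 units apart; after: 3.6. That's 0.5 units closer together.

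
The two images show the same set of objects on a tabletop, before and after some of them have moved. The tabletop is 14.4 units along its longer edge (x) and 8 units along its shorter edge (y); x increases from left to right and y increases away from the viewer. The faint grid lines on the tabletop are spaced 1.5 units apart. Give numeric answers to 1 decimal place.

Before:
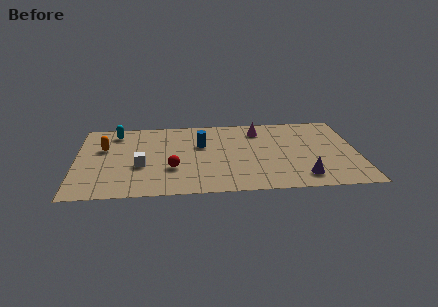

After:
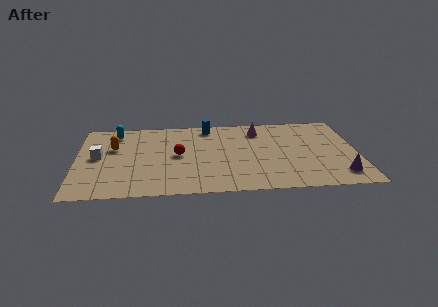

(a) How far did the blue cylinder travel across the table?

1.9

The blue cylinder moved from about (6.4, 5.1) to (6.8, 7.0), a distance of √(0.4² + 1.9²) ≈ 1.9.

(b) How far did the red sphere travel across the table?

1.4

The red sphere was near (4.9, 2.7) before and (5.2, 4.1) after, so it travelled √(0.3² + 1.4²) ≈ 1.4 units.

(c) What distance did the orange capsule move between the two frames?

0.5

The orange capsule moved from about (1.4, 5.1) to (1.9, 5.1), a distance of √(0.5² + 0.0²) ≈ 0.5.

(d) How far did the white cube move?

2.5

From (3.3, 3.1) to (1.1, 4.2), the white cube covered √(2.2² + 1.1²) ≈ 2.5 units.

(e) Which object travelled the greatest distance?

the white cube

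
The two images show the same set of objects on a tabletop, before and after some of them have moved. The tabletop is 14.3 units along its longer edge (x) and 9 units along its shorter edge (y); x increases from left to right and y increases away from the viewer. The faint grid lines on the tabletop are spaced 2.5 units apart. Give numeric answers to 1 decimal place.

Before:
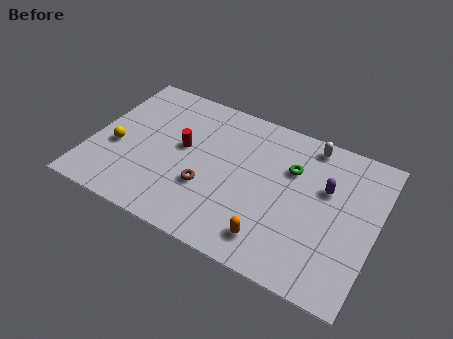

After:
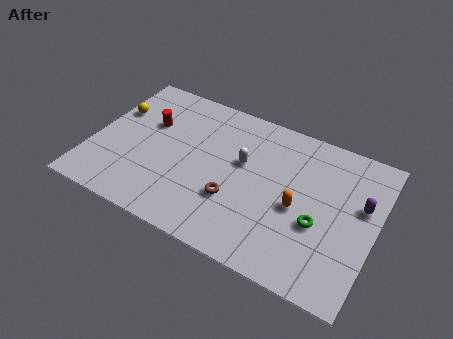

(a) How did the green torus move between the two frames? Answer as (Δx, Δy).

(1.7, -2.6)

The green torus was at about (9.9, 6.1) and moved to about (11.6, 3.5).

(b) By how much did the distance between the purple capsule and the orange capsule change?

-1.3

The distance was about 4.7 in the first image and 3.4 in the second, so they moved 1.3 units closer together.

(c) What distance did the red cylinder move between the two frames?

2.1

The red cylinder was near (4.5, 5.0) before and (2.6, 5.8) after, so it travelled √(1.9² + 0.8²) ≈ 2.1 units.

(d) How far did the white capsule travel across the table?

4.0

The white capsule moved from about (10.6, 8.0) to (7.5, 5.4), a distance of √(3.1² + 2.6²) ≈ 4.0.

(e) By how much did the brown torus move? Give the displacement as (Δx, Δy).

(1.4, -0.1)

From the two frames, the brown torus sits at roughly (6.0, 3.1) before and (7.4, 3.0) after.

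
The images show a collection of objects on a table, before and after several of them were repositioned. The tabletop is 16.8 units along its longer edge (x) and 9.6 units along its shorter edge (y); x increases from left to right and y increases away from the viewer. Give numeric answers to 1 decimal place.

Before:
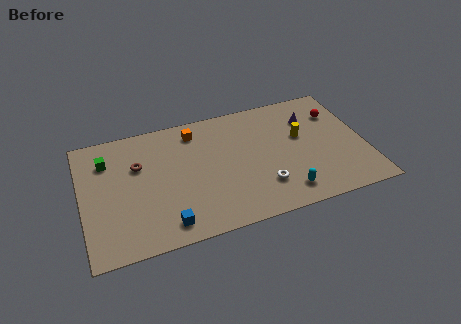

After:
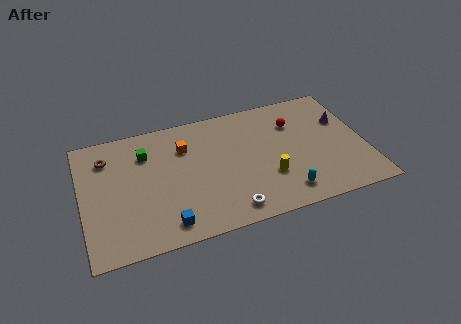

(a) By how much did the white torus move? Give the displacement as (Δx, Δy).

(-2.1, -1.2)

The white torus started near (10.5, 2.5) and ended near (8.4, 1.3).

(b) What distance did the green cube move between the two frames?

2.3

The green cube was near (1.6, 7.2) before and (3.9, 7.1) after, so it travelled √(2.3² + 0.1²) ≈ 2.3 units.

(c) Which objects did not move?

the cyan capsule and the blue cube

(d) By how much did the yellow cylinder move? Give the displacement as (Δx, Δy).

(-2.2, -2.6)

The yellow cylinder was at about (13.1, 5.7) and moved to about (10.9, 3.1).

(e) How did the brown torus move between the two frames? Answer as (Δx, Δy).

(-1.8, 1.1)

The brown torus started near (3.4, 6.3) and ended near (1.6, 7.4).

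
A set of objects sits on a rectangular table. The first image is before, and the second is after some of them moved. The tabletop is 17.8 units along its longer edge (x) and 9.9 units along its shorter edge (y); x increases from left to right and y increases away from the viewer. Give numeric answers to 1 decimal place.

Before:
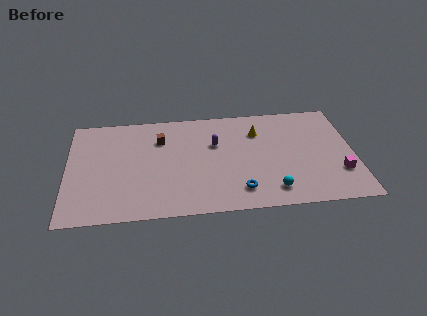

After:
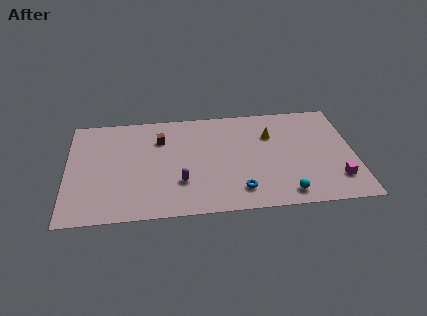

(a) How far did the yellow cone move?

0.9

From (11.9, 7.3) to (12.7, 6.9), the yellow cone covered √(0.8² + 0.4²) ≈ 0.9 units.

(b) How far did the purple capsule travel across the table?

4.0

The purple capsule moved from about (9.2, 6.4) to (7.0, 3.0), a distance of √(2.2² + 3.4²) ≈ 4.0.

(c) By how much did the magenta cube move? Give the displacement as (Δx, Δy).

(-0.2, -0.6)

The magenta cube started near (16.8, 2.9) and ended near (16.6, 2.3).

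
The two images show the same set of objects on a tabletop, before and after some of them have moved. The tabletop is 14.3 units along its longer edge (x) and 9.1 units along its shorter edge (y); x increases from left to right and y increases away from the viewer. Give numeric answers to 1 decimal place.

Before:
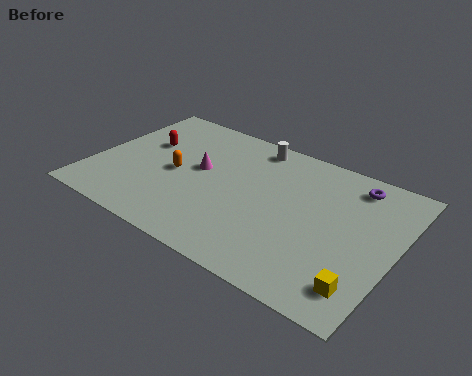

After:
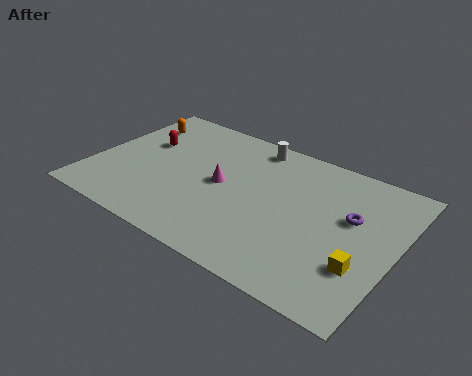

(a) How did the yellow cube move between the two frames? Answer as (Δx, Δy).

(-0.2, 1.1)

From the two frames, the yellow cube sits at roughly (13.2, 1.7) before and (13.0, 2.8) after.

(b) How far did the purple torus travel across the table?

2.2

The purple torus moved from about (11.9, 7.7) to (12.1, 5.5), a distance of √(0.2² + 2.2²) ≈ 2.2.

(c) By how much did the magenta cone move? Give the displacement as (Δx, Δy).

(1.2, -0.5)

The magenta cone started near (4.9, 5.1) and ended near (6.1, 4.6).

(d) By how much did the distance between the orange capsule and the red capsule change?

-0.8

They were about 2.3 units apart before and 1.5 after — 0.8 units closer together.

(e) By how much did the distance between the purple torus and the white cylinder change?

+0.8

They were about 4.9 units apart before and 5.7 after — 0.8 units further apart.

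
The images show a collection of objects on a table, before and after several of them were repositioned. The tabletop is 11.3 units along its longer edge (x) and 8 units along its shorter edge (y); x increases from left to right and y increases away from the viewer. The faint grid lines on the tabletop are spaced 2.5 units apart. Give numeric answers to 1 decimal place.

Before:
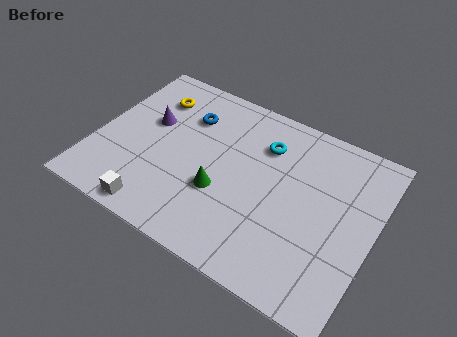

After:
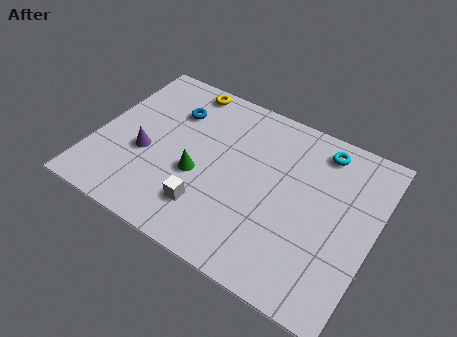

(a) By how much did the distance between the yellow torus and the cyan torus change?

+1.1

Before: roughly 4.7 units apart; after: 5.8. That's 1.1 units further apart.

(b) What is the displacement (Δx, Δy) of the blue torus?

(-0.6, 0.0)

The blue torus started near (3.4, 5.8) and ended near (2.8, 5.8).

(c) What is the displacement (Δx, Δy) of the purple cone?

(0.1, -1.6)

The purple cone started near (2.0, 4.8) and ended near (2.1, 3.2).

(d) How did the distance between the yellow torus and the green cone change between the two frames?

-0.5

They were about 4.7 units apart before and 4.2 after — 0.5 units closer together.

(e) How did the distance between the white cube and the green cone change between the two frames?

-1.7

The distance was about 3.1 in the first image and 1.4 in the second, so they moved 1.7 units closer together.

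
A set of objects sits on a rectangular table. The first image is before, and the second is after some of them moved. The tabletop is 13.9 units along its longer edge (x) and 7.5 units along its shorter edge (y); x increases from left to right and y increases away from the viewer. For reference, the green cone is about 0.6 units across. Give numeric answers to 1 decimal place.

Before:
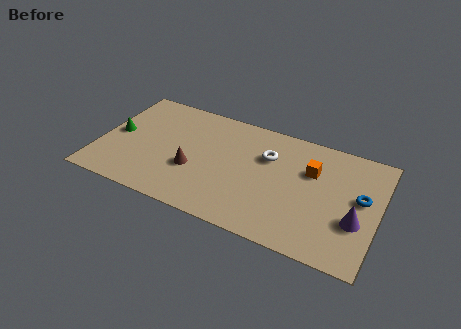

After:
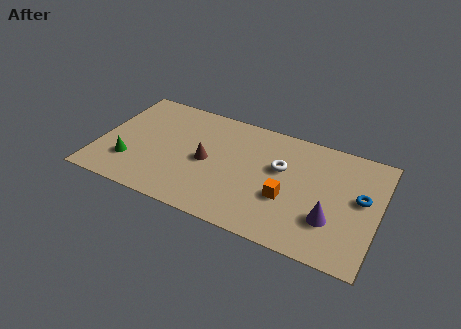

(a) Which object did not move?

the blue torus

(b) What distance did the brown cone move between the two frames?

1.0

The brown cone moved from about (4.8, 2.8) to (5.4, 3.6), a distance of √(0.6² + 0.8²) ≈ 1.0.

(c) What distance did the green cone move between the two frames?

1.9

The green cone was near (0.8, 3.8) before and (1.7, 2.1) after, so it travelled √(0.9² + 1.7²) ≈ 1.9 units.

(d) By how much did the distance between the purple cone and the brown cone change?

-1.7

Before: roughly 8.1 units apart; after: 6.4. That's 1.7 units closer together.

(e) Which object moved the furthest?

the orange cube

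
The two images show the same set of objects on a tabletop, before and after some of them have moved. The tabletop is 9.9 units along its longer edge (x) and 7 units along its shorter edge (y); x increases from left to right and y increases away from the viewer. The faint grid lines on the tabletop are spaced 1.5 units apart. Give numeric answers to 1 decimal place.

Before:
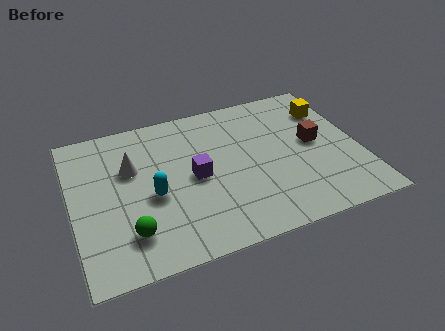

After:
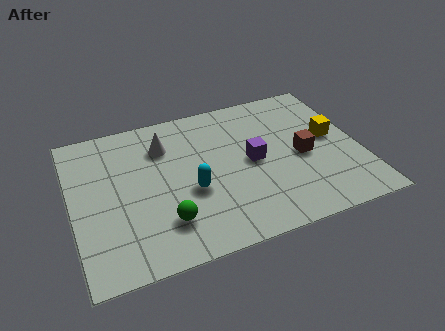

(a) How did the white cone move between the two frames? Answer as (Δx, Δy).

(1.2, 0.7)

The white cone was at about (2.1, 4.5) and moved to about (3.3, 5.2).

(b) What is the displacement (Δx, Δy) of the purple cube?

(2.0, 0.1)

The purple cube started near (4.2, 3.4) and ended near (6.2, 3.5).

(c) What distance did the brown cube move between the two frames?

0.7

The brown cube was near (8.4, 3.7) before and (7.9, 3.2) after, so it travelled √(0.5² + 0.5²) ≈ 0.7 units.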